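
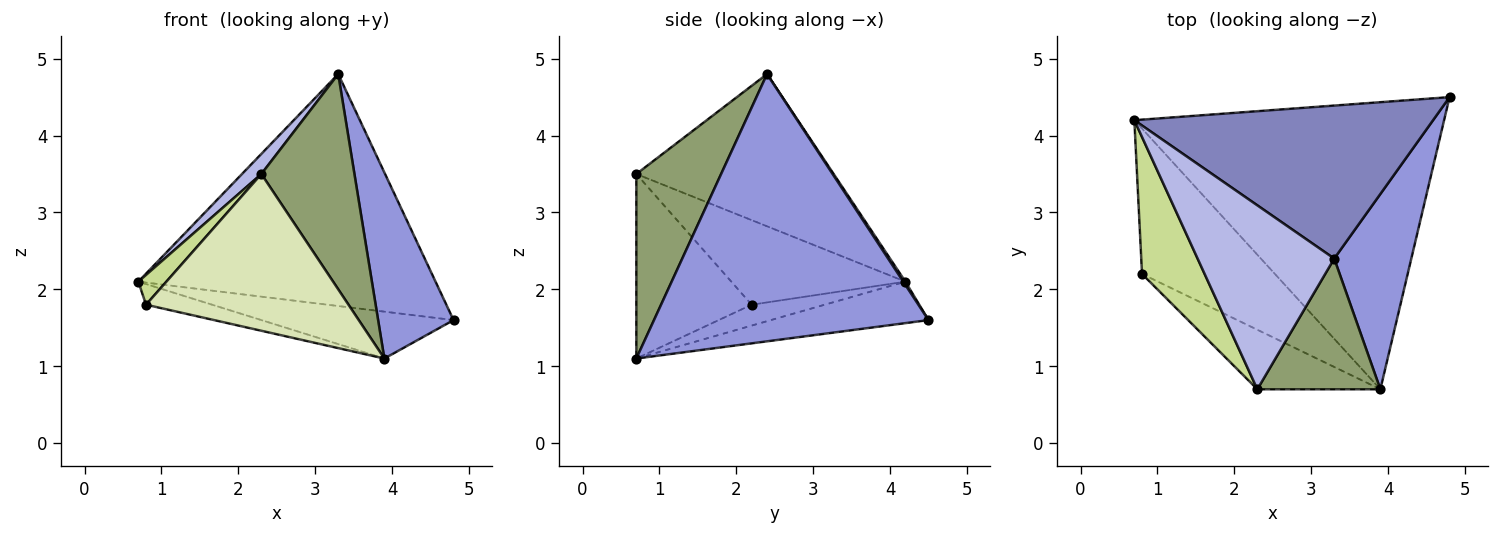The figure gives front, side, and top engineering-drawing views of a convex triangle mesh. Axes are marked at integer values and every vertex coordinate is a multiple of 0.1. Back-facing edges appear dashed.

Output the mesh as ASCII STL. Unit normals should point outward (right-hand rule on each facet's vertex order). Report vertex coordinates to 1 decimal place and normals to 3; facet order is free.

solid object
 facet normal -0.131 0.160 -0.978
  outer loop
   vertex 3.9 0.7 1.1
   vertex 0.7 4.2 2.1
   vertex 4.8 4.5 1.6
  endloop
 endfacet
 facet normal 0.006 0.835 0.551
  outer loop
   vertex 3.3 2.4 4.8
   vertex 4.8 4.5 1.6
   vertex 0.7 4.2 2.1
  endloop
 endfacet
 facet normal 0.929 -0.255 0.268
  outer loop
   vertex 3.3 2.4 4.8
   vertex 3.9 0.7 1.1
   vertex 4.8 4.5 1.6
  endloop
 endfacet
 facet normal -0.742 -0.073 0.666
  outer loop
   vertex 2.3 0.7 3.5
   vertex 3.3 2.4 4.8
   vertex 0.7 4.2 2.1
  endloop
 endfacet
 facet normal 0.614 -0.675 0.410
  outer loop
   vertex 2.3 0.7 3.5
   vertex 3.9 0.7 1.1
   vertex 3.3 2.4 4.8
  endloop
 endfacet
 facet normal -0.154 0.139 -0.978
  outer loop
   vertex 0.8 2.2 1.8
   vertex 0.7 4.2 2.1
   vertex 3.9 0.7 1.1
  endloop
 endfacet
 facet normal -0.797 -0.128 0.590
  outer loop
   vertex 0.8 2.2 1.8
   vertex 2.3 0.7 3.5
   vertex 0.7 4.2 2.1
  endloop
 endfacet
 facet normal -0.470 -0.825 -0.313
  outer loop
   vertex 0.8 2.2 1.8
   vertex 3.9 0.7 1.1
   vertex 2.3 0.7 3.5
  endloop
 endfacet
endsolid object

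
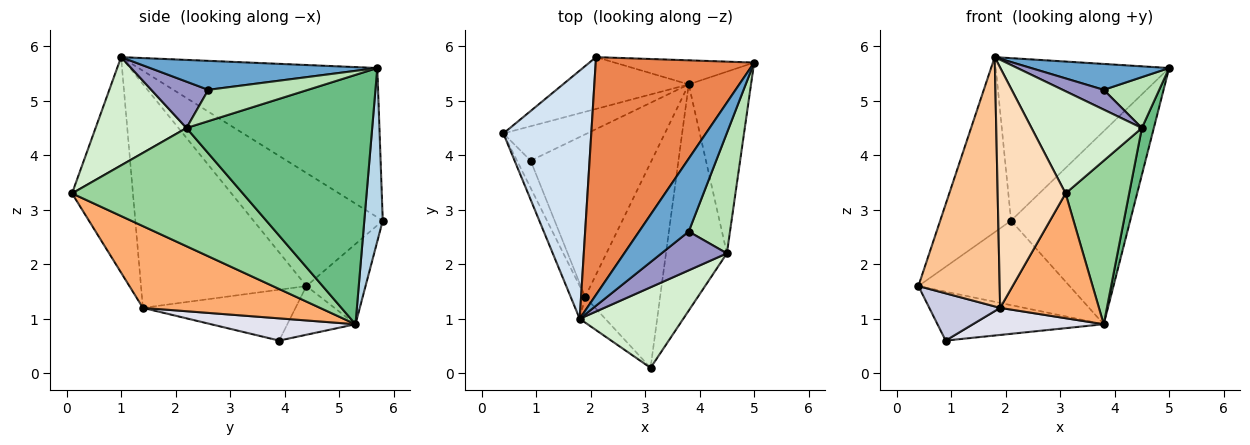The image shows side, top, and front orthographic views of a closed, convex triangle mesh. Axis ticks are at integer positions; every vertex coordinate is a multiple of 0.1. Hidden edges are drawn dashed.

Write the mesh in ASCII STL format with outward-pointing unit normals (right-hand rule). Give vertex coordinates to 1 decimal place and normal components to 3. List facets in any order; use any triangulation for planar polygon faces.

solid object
 facet normal 0.482 -0.293 0.826
  outer loop
   vertex 3.8 2.6 5.2
   vertex 5.0 5.7 5.6
   vertex 1.8 1.0 5.8
  endloop
 endfacet
 facet normal -0.316 0.809 -0.496
  outer loop
   vertex 2.1 5.8 2.8
   vertex 3.8 5.3 0.9
   vertex 0.4 4.4 1.6
  endloop
 endfacet
 facet normal 0.152 0.981 -0.122
  outer loop
   vertex 2.1 5.8 2.8
   vertex 5.0 5.7 5.6
   vertex 3.8 5.3 0.9
  endloop
 endfacet
 facet normal -0.725 0.397 0.563
  outer loop
   vertex 2.1 5.8 2.8
   vertex 0.4 4.4 1.6
   vertex 1.8 1.0 5.8
  endloop
 endfacet
 facet normal -0.614 0.446 0.652
  outer loop
   vertex 2.1 5.8 2.8
   vertex 1.8 1.0 5.8
   vertex 5.0 5.7 5.6
  endloop
 endfacet
 facet normal 0.682 -0.380 -0.625
  outer loop
   vertex 1.9 1.4 1.2
   vertex 3.8 5.3 0.9
   vertex 3.1 0.1 3.3
  endloop
 endfacet
 facet normal -0.896 -0.440 -0.058
  outer loop
   vertex 1.9 1.4 1.2
   vertex 1.8 1.0 5.8
   vertex 0.4 4.4 1.6
  endloop
 endfacet
 facet normal -0.666 -0.742 -0.079
  outer loop
   vertex 1.9 1.4 1.2
   vertex 3.1 0.1 3.3
   vertex 1.8 1.0 5.8
  endloop
 endfacet
 facet normal 0.968 -0.062 -0.242
  outer loop
   vertex 4.5 2.2 4.5
   vertex 3.8 5.3 0.9
   vertex 5.0 5.7 5.6
  endloop
 endfacet
 facet normal 0.844 -0.314 -0.435
  outer loop
   vertex 4.5 2.2 4.5
   vertex 3.1 0.1 3.3
   vertex 3.8 5.3 0.9
  endloop
 endfacet
 facet normal 0.573 -0.319 0.755
  outer loop
   vertex 4.5 2.2 4.5
   vertex 5.0 5.7 5.6
   vertex 3.8 2.6 5.2
  endloop
 endfacet
 facet normal 0.543 -0.659 0.520
  outer loop
   vertex 4.5 2.2 4.5
   vertex 1.8 1.0 5.8
   vertex 3.1 0.1 3.3
  endloop
 endfacet
 facet normal 0.534 -0.384 0.753
  outer loop
   vertex 4.5 2.2 4.5
   vertex 3.8 2.6 5.2
   vertex 1.8 1.0 5.8
  endloop
 endfacet
 facet normal -0.318 0.775 -0.546
  outer loop
   vertex 0.9 3.9 0.6
   vertex 0.4 4.4 1.6
   vertex 3.8 5.3 0.9
  endloop
 endfacet
 facet normal -0.881 -0.409 -0.236
  outer loop
   vertex 0.9 3.9 0.6
   vertex 1.9 1.4 1.2
   vertex 0.4 4.4 1.6
  endloop
 endfacet
 facet normal 0.178 -0.162 -0.971
  outer loop
   vertex 0.9 3.9 0.6
   vertex 3.8 5.3 0.9
   vertex 1.9 1.4 1.2
  endloop
 endfacet
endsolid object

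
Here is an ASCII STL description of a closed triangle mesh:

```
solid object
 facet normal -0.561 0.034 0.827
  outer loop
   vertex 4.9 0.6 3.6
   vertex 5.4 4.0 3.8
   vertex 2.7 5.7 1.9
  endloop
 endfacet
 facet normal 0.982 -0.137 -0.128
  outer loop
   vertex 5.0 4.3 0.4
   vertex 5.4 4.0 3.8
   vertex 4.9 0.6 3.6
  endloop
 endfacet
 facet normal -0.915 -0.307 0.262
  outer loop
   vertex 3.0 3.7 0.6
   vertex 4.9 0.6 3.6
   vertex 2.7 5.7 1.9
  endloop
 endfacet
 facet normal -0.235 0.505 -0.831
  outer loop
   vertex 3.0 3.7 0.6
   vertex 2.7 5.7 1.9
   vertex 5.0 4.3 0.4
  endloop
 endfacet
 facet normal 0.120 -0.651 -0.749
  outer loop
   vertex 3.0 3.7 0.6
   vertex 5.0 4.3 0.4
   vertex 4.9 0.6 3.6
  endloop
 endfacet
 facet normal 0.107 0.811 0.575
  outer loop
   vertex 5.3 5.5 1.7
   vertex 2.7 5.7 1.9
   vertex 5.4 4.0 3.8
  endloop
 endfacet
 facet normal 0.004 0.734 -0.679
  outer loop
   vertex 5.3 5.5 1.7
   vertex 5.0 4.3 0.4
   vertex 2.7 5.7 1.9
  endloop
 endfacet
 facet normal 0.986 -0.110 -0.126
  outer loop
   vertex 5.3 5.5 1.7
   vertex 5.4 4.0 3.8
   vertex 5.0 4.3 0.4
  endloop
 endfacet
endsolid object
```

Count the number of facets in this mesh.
8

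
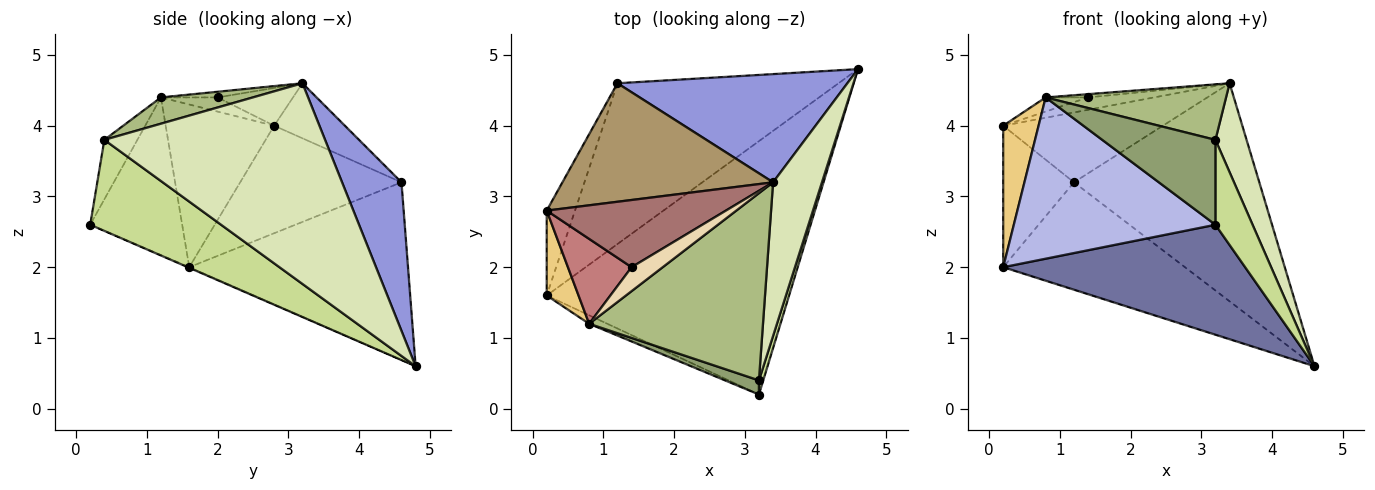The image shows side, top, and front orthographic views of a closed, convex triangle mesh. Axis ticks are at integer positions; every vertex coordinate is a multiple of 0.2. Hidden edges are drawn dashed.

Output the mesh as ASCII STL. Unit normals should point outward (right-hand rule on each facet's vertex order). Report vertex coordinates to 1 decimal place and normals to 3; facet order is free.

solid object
 facet normal -0.002 -0.398 -0.917
  outer loop
   vertex 3.2 0.2 2.6
   vertex 0.2 1.6 2.0
   vertex 4.6 4.8 0.6
  endloop
 endfacet
 facet normal -0.556 0.462 -0.691
  outer loop
   vertex 1.2 4.6 3.2
   vertex 4.6 4.8 0.6
   vertex 0.2 1.6 2.0
  endloop
 endfacet
 facet normal 0.276 0.861 0.427
  outer loop
   vertex 1.2 4.6 3.2
   vertex 3.4 3.2 4.6
   vertex 4.6 4.8 0.6
  endloop
 endfacet
 facet normal -0.415 -0.909 -0.048
  outer loop
   vertex 0.8 1.2 4.4
   vertex 0.2 1.6 2.0
   vertex 3.2 0.2 2.6
  endloop
 endfacet
 facet normal -0.276 -0.948 0.158
  outer loop
   vertex 3.2 0.4 3.8
   vertex 0.8 1.2 4.4
   vertex 3.2 0.2 2.6
  endloop
 endfacet
 facet normal 0.143 -0.281 0.949
  outer loop
   vertex 3.2 0.4 3.8
   vertex 3.4 3.2 4.6
   vertex 0.8 1.2 4.4
  endloop
 endfacet
 facet normal 0.961 -0.273 0.045
  outer loop
   vertex 3.2 0.4 3.8
   vertex 3.2 0.2 2.6
   vertex 4.6 4.8 0.6
  endloop
 endfacet
 facet normal 0.963 -0.136 0.234
  outer loop
   vertex 3.2 0.4 3.8
   vertex 4.6 4.8 0.6
   vertex 3.4 3.2 4.6
  endloop
 endfacet
 facet normal -0.220 0.495 0.840
  outer loop
   vertex 0.2 2.8 4.0
   vertex 3.4 3.2 4.6
   vertex 1.2 4.6 3.2
  endloop
 endfacet
 facet normal -0.890 0.390 -0.234
  outer loop
   vertex 0.2 2.8 4.0
   vertex 1.2 4.6 3.2
   vertex 0.2 1.6 2.0
  endloop
 endfacet
 facet normal -0.935 -0.305 0.183
  outer loop
   vertex 0.2 2.8 4.0
   vertex 0.2 1.6 2.0
   vertex 0.8 1.2 4.4
  endloop
 endfacet
 facet normal -0.177 0.133 0.975
  outer loop
   vertex 1.4 2.0 4.4
   vertex 0.8 1.2 4.4
   vertex 3.4 3.2 4.6
  endloop
 endfacet
 facet normal -0.203 0.177 0.963
  outer loop
   vertex 1.4 2.0 4.4
   vertex 3.4 3.2 4.6
   vertex 0.2 2.8 4.0
  endloop
 endfacet
 facet normal -0.214 0.161 0.964
  outer loop
   vertex 1.4 2.0 4.4
   vertex 0.2 2.8 4.0
   vertex 0.8 1.2 4.4
  endloop
 endfacet
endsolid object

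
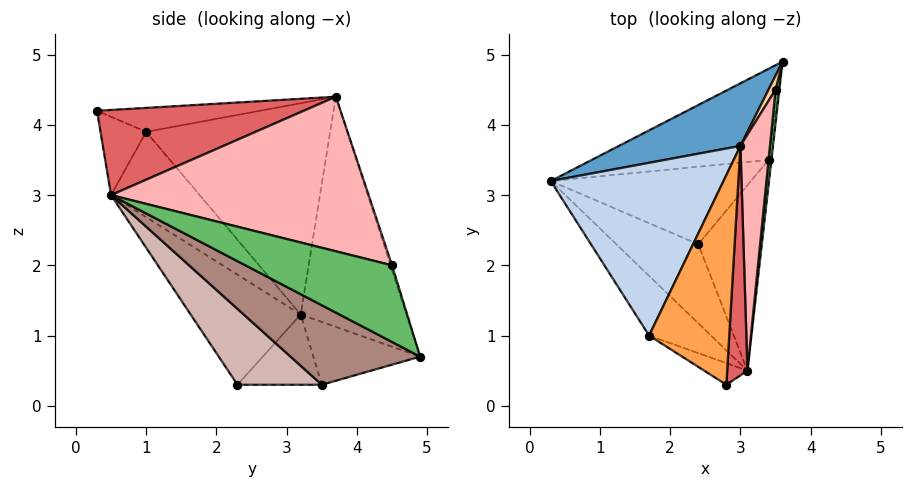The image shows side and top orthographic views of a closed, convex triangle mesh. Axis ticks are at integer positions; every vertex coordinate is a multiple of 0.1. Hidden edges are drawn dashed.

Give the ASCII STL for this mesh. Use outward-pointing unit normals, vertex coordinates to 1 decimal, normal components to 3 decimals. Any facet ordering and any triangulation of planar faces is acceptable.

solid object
 facet normal -0.415 0.883 0.219
  outer loop
   vertex 3.0 3.7 4.4
   vertex 3.6 4.9 0.7
   vertex 0.3 3.2 1.3
  endloop
 endfacet
 facet normal -0.750 0.248 0.613
  outer loop
   vertex 1.7 1.0 3.9
   vertex 3.0 3.7 4.4
   vertex 0.3 3.2 1.3
  endloop
 endfacet
 facet normal -0.286 -0.039 0.957
  outer loop
   vertex 1.7 1.0 3.9
   vertex 2.8 0.3 4.2
   vertex 3.0 3.7 4.4
  endloop
 endfacet
 facet normal -0.184 0.943 0.276
  outer loop
   vertex 3.5 4.5 2.0
   vertex 3.6 4.9 0.7
   vertex 3.0 3.7 4.4
  endloop
 endfacet
 facet normal 0.995 -0.087 0.050
  outer loop
   vertex 3.1 0.5 3.0
   vertex 3.6 4.9 0.7
   vertex 3.5 4.5 2.0
  endloop
 endfacet
 facet normal -0.468 -0.845 -0.258
  outer loop
   vertex 3.1 0.5 3.0
   vertex 2.8 0.3 4.2
   vertex 1.7 1.0 3.9
  endloop
 endfacet
 facet normal 0.970 -0.071 0.231
  outer loop
   vertex 3.1 0.5 3.0
   vertex 3.0 3.7 4.4
   vertex 2.8 0.3 4.2
  endloop
 endfacet
 facet normal 0.981 -0.051 0.187
  outer loop
   vertex 3.1 0.5 3.0
   vertex 3.5 4.5 2.0
   vertex 3.0 3.7 4.4
  endloop
 endfacet
 facet normal -0.511 -0.770 -0.381
  outer loop
   vertex 3.1 0.5 3.0
   vertex 0.3 3.2 1.3
   vertex 2.4 2.3 0.3
  endloop
 endfacet
 facet normal -0.516 -0.771 -0.374
  outer loop
   vertex 3.1 0.5 3.0
   vertex 1.7 1.0 3.9
   vertex 0.3 3.2 1.3
  endloop
 endfacet
 facet normal 0.991 -0.131 -0.036
  outer loop
   vertex 3.4 3.5 0.3
   vertex 3.6 4.9 0.7
   vertex 3.1 0.5 3.0
  endloop
 endfacet
 facet normal 0.651 -0.543 -0.531
  outer loop
   vertex 3.4 3.5 0.3
   vertex 3.1 0.5 3.0
   vertex 2.4 2.3 0.3
  endloop
 endfacet
 facet normal -0.319 0.302 -0.898
  outer loop
   vertex 3.4 3.5 0.3
   vertex 0.3 3.2 1.3
   vertex 3.6 4.9 0.7
  endloop
 endfacet
 facet normal -0.319 0.266 -0.910
  outer loop
   vertex 3.4 3.5 0.3
   vertex 2.4 2.3 0.3
   vertex 0.3 3.2 1.3
  endloop
 endfacet
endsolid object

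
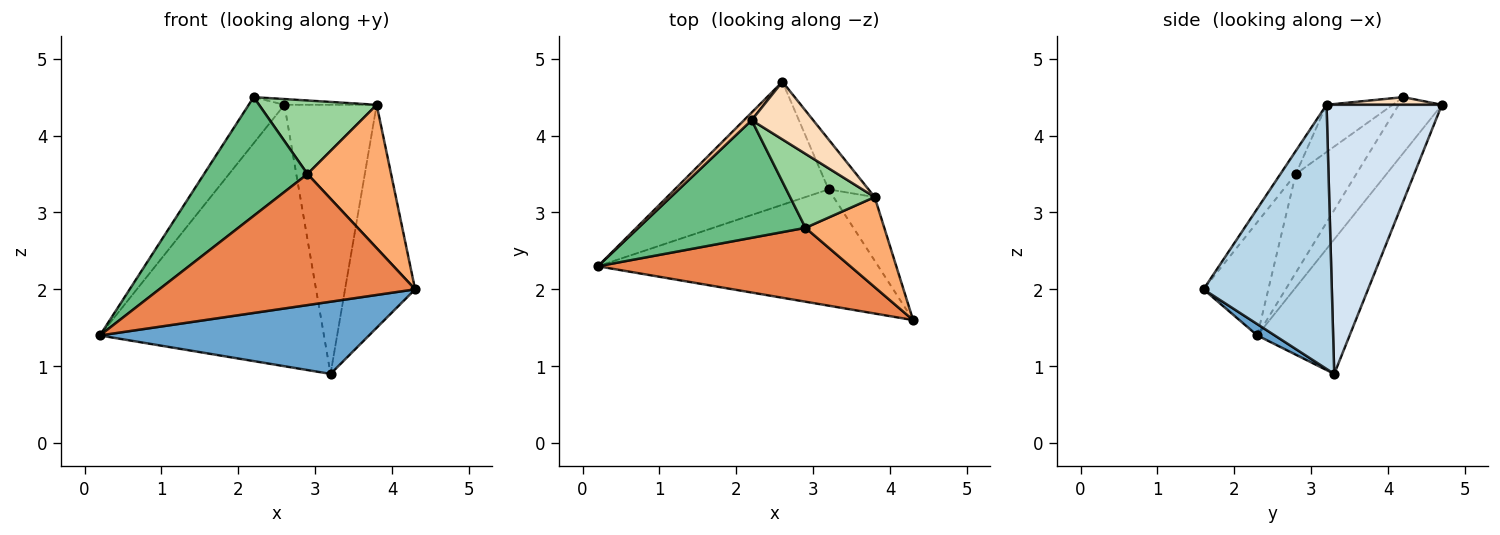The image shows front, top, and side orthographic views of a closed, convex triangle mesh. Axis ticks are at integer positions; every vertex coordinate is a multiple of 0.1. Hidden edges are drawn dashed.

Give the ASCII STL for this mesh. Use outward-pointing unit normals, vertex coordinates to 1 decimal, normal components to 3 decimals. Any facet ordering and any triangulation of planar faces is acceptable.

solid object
 facet normal 0.034 -0.527 -0.849
  outer loop
   vertex 3.2 3.3 0.9
   vertex 4.3 1.6 2.0
   vertex 0.2 2.3 1.4
  endloop
 endfacet
 facet normal -0.349 0.848 -0.399
  outer loop
   vertex 3.2 3.3 0.9
   vertex 0.2 2.3 1.4
   vertex 2.6 4.7 4.4
  endloop
 endfacet
 facet normal 0.870 0.475 -0.135
  outer loop
   vertex 3.8 3.2 4.4
   vertex 4.3 1.6 2.0
   vertex 3.2 3.3 0.9
  endloop
 endfacet
 facet normal 0.776 0.621 -0.115
  outer loop
   vertex 3.8 3.2 4.4
   vertex 3.2 3.3 0.9
   vertex 2.6 4.7 4.4
  endloop
 endfacet
 facet normal -0.215 -0.851 0.480
  outer loop
   vertex 2.9 2.8 3.5
   vertex 0.2 2.3 1.4
   vertex 4.3 1.6 2.0
  endloop
 endfacet
 facet normal -0.154 -0.837 0.526
  outer loop
   vertex 2.9 2.8 3.5
   vertex 4.3 1.6 2.0
   vertex 3.8 3.2 4.4
  endloop
 endfacet
 facet normal -0.766 0.634 0.106
  outer loop
   vertex 2.2 4.2 4.5
   vertex 2.6 4.7 4.4
   vertex 0.2 2.3 1.4
  endloop
 endfacet
 facet normal 0.123 0.099 0.987
  outer loop
   vertex 2.2 4.2 4.5
   vertex 3.8 3.2 4.4
   vertex 2.6 4.7 4.4
  endloop
 endfacet
 facet normal -0.384 -0.656 0.650
  outer loop
   vertex 2.2 4.2 4.5
   vertex 0.2 2.3 1.4
   vertex 2.9 2.8 3.5
  endloop
 endfacet
 facet normal -0.368 -0.655 0.660
  outer loop
   vertex 2.2 4.2 4.5
   vertex 2.9 2.8 3.5
   vertex 3.8 3.2 4.4
  endloop
 endfacet
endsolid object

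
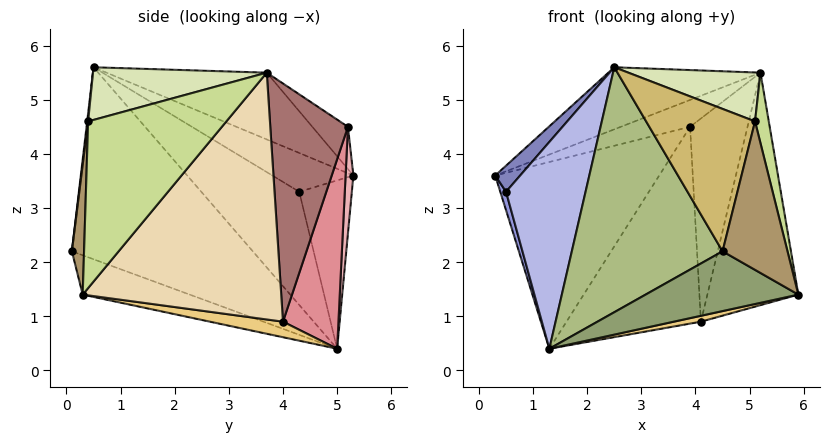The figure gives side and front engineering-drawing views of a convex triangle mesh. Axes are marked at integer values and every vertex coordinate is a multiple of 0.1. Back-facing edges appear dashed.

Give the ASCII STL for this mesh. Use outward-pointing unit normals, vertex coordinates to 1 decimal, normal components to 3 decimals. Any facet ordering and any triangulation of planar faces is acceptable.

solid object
 facet normal -0.274 0.260 0.926
  outer loop
   vertex 5.2 3.7 5.5
   vertex 0.3 5.3 3.6
   vertex 2.5 0.5 5.6
  endloop
 endfacet
 facet normal -0.904 -0.278 0.326
  outer loop
   vertex 0.5 4.3 3.3
   vertex 2.5 0.5 5.6
   vertex 0.3 5.3 3.6
  endloop
 endfacet
 facet normal -0.952 -0.104 -0.288
  outer loop
   vertex 0.5 4.3 3.3
   vertex 0.3 5.3 3.6
   vertex 1.3 5.0 0.4
  endloop
 endfacet
 facet normal -0.729 -0.592 -0.344
  outer loop
   vertex 0.5 4.3 3.3
   vertex 1.3 5.0 0.4
   vertex 2.5 0.5 5.6
  endloop
 endfacet
 facet normal -0.366 -0.522 -0.771
  outer loop
   vertex 4.5 0.1 2.2
   vertex 1.3 5.0 0.4
   vertex 5.9 0.3 1.4
  endloop
 endfacet
 facet normal -0.719 -0.599 -0.352
  outer loop
   vertex 4.5 0.1 2.2
   vertex 2.5 0.5 5.6
   vertex 1.3 5.0 0.4
  endloop
 endfacet
 facet normal 0.965 -0.096 0.244
  outer loop
   vertex 5.1 0.4 4.6
   vertex 5.9 0.3 1.4
   vertex 5.2 3.7 5.5
  endloop
 endfacet
 facet normal 0.338 -0.257 0.905
  outer loop
   vertex 5.1 0.4 4.6
   vertex 5.2 3.7 5.5
   vertex 2.5 0.5 5.6
  endloop
 endfacet
 facet normal 0.184 -0.980 0.077
  outer loop
   vertex 5.1 0.4 4.6
   vertex 4.5 0.1 2.2
   vertex 5.9 0.3 1.4
  endloop
 endfacet
 facet normal 0.009 -0.993 0.122
  outer loop
   vertex 5.1 0.4 4.6
   vertex 2.5 0.5 5.6
   vertex 4.5 0.1 2.2
  endloop
 endfacet
 facet normal 0.156 -0.058 -0.986
  outer loop
   vertex 4.1 4.0 0.9
   vertex 5.9 0.3 1.4
   vertex 1.3 5.0 0.4
  endloop
 endfacet
 facet normal 0.893 0.409 -0.187
  outer loop
   vertex 4.1 4.0 0.9
   vertex 5.2 3.7 5.5
   vertex 5.9 0.3 1.4
  endloop
 endfacet
 facet normal 0.795 0.588 -0.152
  outer loop
   vertex 3.9 5.2 4.5
   vertex 5.2 3.7 5.5
   vertex 4.1 4.0 0.9
  endloop
 endfacet
 facet normal -0.211 0.409 0.888
  outer loop
   vertex 3.9 5.2 4.5
   vertex 0.3 5.3 3.6
   vertex 5.2 3.7 5.5
  endloop
 endfacet
 facet normal 0.367 0.889 -0.276
  outer loop
   vertex 3.9 5.2 4.5
   vertex 4.1 4.0 0.9
   vertex 1.3 5.0 0.4
  endloop
 endfacet
 facet normal 0.047 0.996 -0.079
  outer loop
   vertex 3.9 5.2 4.5
   vertex 1.3 5.0 0.4
   vertex 0.3 5.3 3.6
  endloop
 endfacet
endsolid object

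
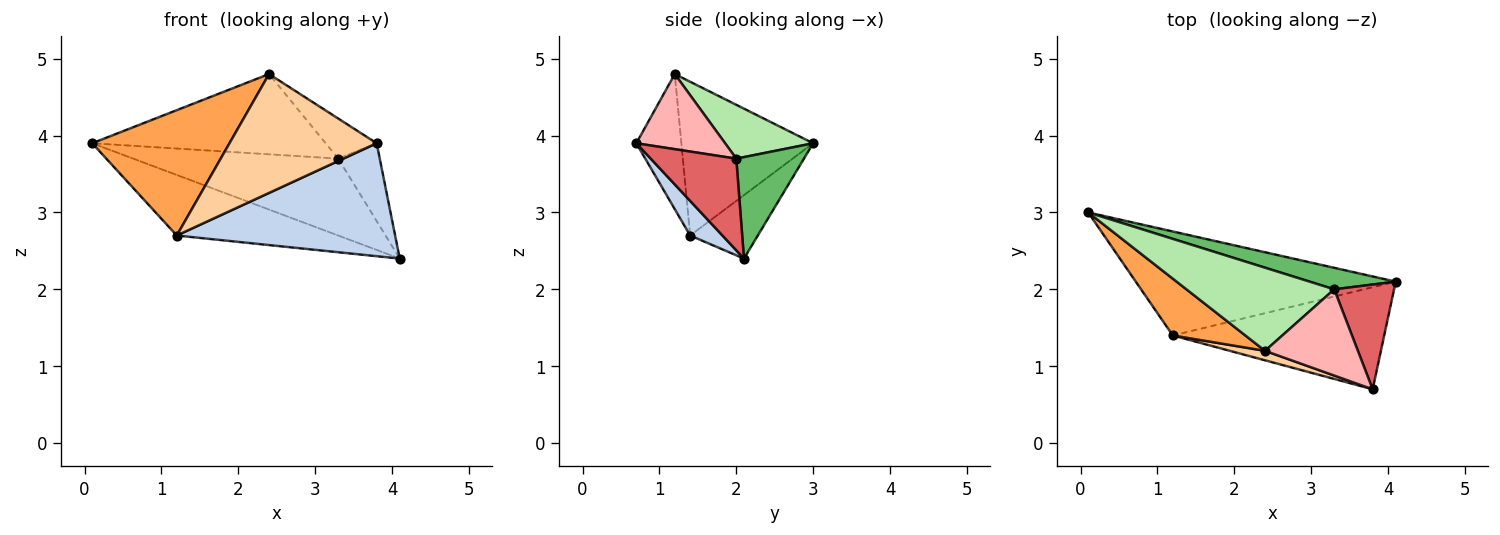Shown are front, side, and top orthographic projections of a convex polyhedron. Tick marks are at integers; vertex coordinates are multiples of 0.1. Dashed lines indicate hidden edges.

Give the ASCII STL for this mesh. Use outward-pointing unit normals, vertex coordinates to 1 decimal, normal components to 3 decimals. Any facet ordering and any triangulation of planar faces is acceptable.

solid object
 facet normal -0.206 0.492 -0.846
  outer loop
   vertex 1.2 1.4 2.7
   vertex 0.1 3.0 3.9
   vertex 4.1 2.1 2.4
  endloop
 endfacet
 facet normal 0.109 -0.737 -0.667
  outer loop
   vertex 1.2 1.4 2.7
   vertex 4.1 2.1 2.4
   vertex 3.8 0.7 3.9
  endloop
 endfacet
 facet normal -0.658 -0.686 0.311
  outer loop
   vertex 1.2 1.4 2.7
   vertex 2.4 1.2 4.8
   vertex 0.1 3.0 3.9
  endloop
 endfacet
 facet normal -0.292 -0.953 0.076
  outer loop
   vertex 1.2 1.4 2.7
   vertex 3.8 0.7 3.9
   vertex 2.4 1.2 4.8
  endloop
 endfacet
 facet normal 0.303 0.918 0.257
  outer loop
   vertex 3.3 2.0 3.7
   vertex 4.1 2.1 2.4
   vertex 0.1 3.0 3.9
  endloop
 endfacet
 facet normal 0.253 0.672 0.696
  outer loop
   vertex 3.3 2.0 3.7
   vertex 0.1 3.0 3.9
   vertex 2.4 1.2 4.8
  endloop
 endfacet
 facet normal 0.776 0.376 0.506
  outer loop
   vertex 3.3 2.0 3.7
   vertex 3.8 0.7 3.9
   vertex 4.1 2.1 2.4
  endloop
 endfacet
 facet normal 0.591 0.340 0.731
  outer loop
   vertex 3.3 2.0 3.7
   vertex 2.4 1.2 4.8
   vertex 3.8 0.7 3.9
  endloop
 endfacet
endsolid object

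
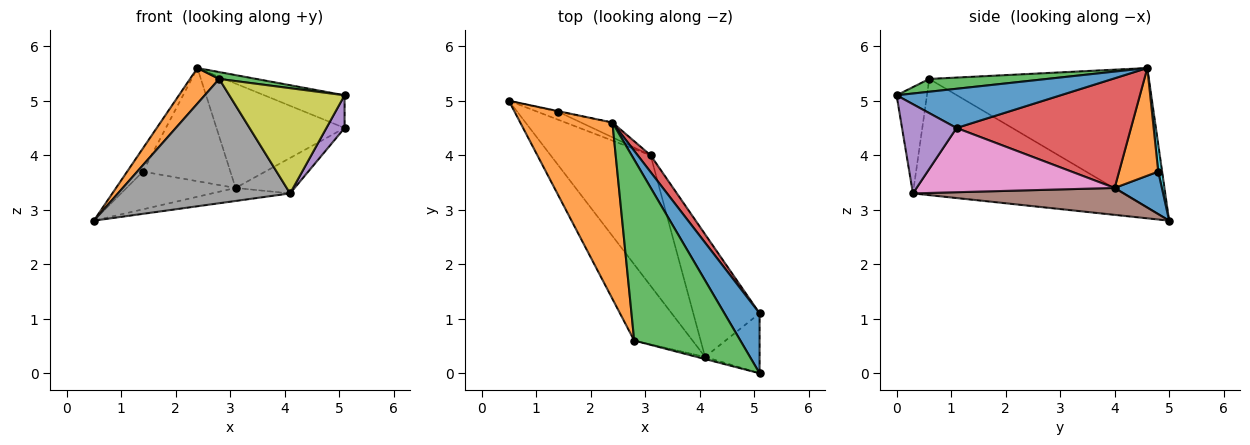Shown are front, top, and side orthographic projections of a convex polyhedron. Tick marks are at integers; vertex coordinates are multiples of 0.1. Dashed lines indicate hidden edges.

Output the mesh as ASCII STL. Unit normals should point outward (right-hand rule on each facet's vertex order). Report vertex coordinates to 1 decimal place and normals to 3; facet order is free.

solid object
 facet normal 0.699 0.342 0.628
  outer loop
   vertex 5.1 0.0 5.1
   vertex 5.1 1.1 4.5
   vertex 2.4 4.6 5.6
  endloop
 endfacet
 facet normal -0.830 -0.110 0.547
  outer loop
   vertex 2.8 0.6 5.4
   vertex 2.4 4.6 5.6
   vertex 0.5 5.0 2.8
  endloop
 endfacet
 facet normal 0.120 -0.038 0.992
  outer loop
   vertex 2.8 0.6 5.4
   vertex 5.1 0.0 5.1
   vertex 2.4 4.6 5.6
  endloop
 endfacet
 facet normal 0.802 0.589 0.095
  outer loop
   vertex 3.1 4.0 3.4
   vertex 2.4 4.6 5.6
   vertex 5.1 1.1 4.5
  endloop
 endfacet
 facet normal 0.821 -0.274 -0.502
  outer loop
   vertex 4.1 0.3 3.3
   vertex 5.1 1.1 4.5
   vertex 5.1 0.0 5.1
  endloop
 endfacet
 facet normal 0.259 0.096 -0.961
  outer loop
   vertex 4.1 0.3 3.3
   vertex 0.5 5.0 2.8
   vertex 3.1 4.0 3.4
  endloop
 endfacet
 facet normal 0.681 0.203 -0.703
  outer loop
   vertex 4.1 0.3 3.3
   vertex 3.1 4.0 3.4
   vertex 5.1 1.1 4.5
  endloop
 endfacet
 facet normal -0.721 -0.591 -0.362
  outer loop
   vertex 4.1 0.3 3.3
   vertex 2.8 0.6 5.4
   vertex 0.5 5.0 2.8
  endloop
 endfacet
 facet normal -0.255 -0.967 -0.020
  outer loop
   vertex 4.1 0.3 3.3
   vertex 5.1 0.0 5.1
   vertex 2.8 0.6 5.4
  endloop
 endfacet
 facet normal 0.240 0.971 -0.024
  outer loop
   vertex 1.4 4.8 3.7
   vertex 0.5 5.0 2.8
   vertex 2.4 4.6 5.6
  endloop
 endfacet
 facet normal 0.390 0.901 -0.190
  outer loop
   vertex 1.4 4.8 3.7
   vertex 3.1 4.0 3.4
   vertex 0.5 5.0 2.8
  endloop
 endfacet
 facet normal 0.406 0.906 -0.118
  outer loop
   vertex 1.4 4.8 3.7
   vertex 2.4 4.6 5.6
   vertex 3.1 4.0 3.4
  endloop
 endfacet
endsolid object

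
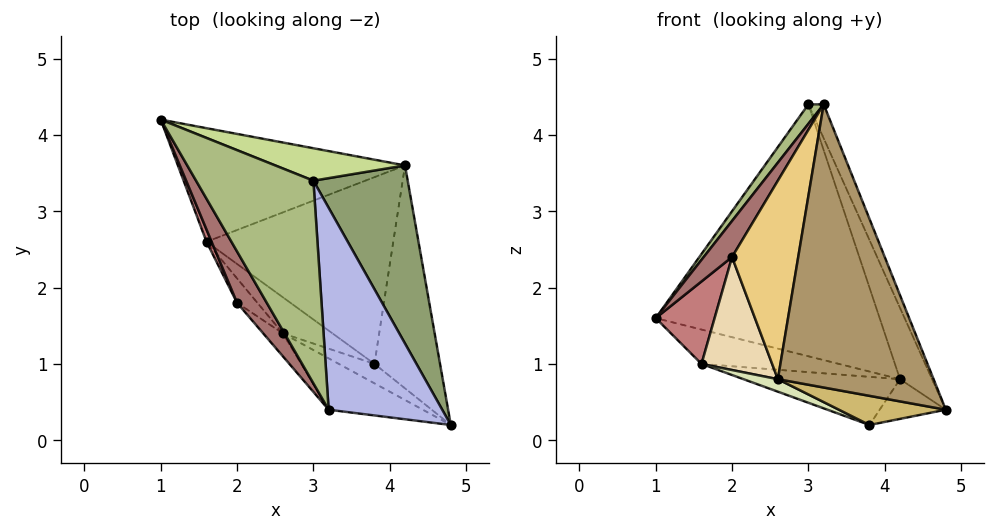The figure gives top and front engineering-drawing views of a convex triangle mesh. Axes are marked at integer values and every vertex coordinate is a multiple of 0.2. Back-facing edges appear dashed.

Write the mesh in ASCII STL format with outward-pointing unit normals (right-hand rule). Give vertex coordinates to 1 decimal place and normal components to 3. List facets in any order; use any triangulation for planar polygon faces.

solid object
 facet normal 0.319 0.166 -0.933
  outer loop
   vertex 4.2 3.6 0.8
   vertex 4.8 0.2 0.4
   vertex 3.8 1.0 0.2
  endloop
 endfacet
 facet normal -0.182 0.285 -0.941
  outer loop
   vertex 1.6 2.6 1.0
   vertex 1.0 4.2 1.6
   vertex 4.2 3.6 0.8
  endloop
 endfacet
 facet normal -0.168 0.246 -0.955
  outer loop
   vertex 1.6 2.6 1.0
   vertex 4.2 3.6 0.8
   vertex 3.8 1.0 0.2
  endloop
 endfacet
 facet normal 0.928 0.062 0.368
  outer loop
   vertex 3.0 3.4 4.4
   vertex 3.2 0.4 4.4
   vertex 4.8 0.2 0.4
  endloop
 endfacet
 facet normal 0.939 0.128 0.320
  outer loop
   vertex 3.0 3.4 4.4
   vertex 4.8 0.2 0.4
   vertex 4.2 3.6 0.8
  endloop
 endfacet
 facet normal -0.820 -0.055 0.570
  outer loop
   vertex 3.0 3.4 4.4
   vertex 1.0 4.2 1.6
   vertex 3.2 0.4 4.4
  endloop
 endfacet
 facet normal 0.213 0.969 0.125
  outer loop
   vertex 3.0 3.4 4.4
   vertex 4.2 3.6 0.8
   vertex 1.0 4.2 1.6
  endloop
 endfacet
 facet normal -0.503 -0.283 -0.817
  outer loop
   vertex 2.6 1.4 0.8
   vertex 1.6 2.6 1.0
   vertex 3.8 1.0 0.2
  endloop
 endfacet
 facet normal -0.495 -0.855 -0.155
  outer loop
   vertex 2.6 1.4 0.8
   vertex 4.8 0.2 0.4
   vertex 3.2 0.4 4.4
  endloop
 endfacet
 facet normal -0.485 -0.728 -0.485
  outer loop
   vertex 2.6 1.4 0.8
   vertex 3.8 1.0 0.2
   vertex 4.8 0.2 0.4
  endloop
 endfacet
 facet normal -0.695 -0.714 -0.082
  outer loop
   vertex 2.0 1.8 2.4
   vertex 2.6 1.4 0.8
   vertex 3.2 0.4 4.4
  endloop
 endfacet
 facet normal -0.772 -0.621 -0.134
  outer loop
   vertex 2.0 1.8 2.4
   vertex 1.6 2.6 1.0
   vertex 2.6 1.4 0.8
  endloop
 endfacet
 facet normal -0.897 -0.254 0.361
  outer loop
   vertex 2.0 1.8 2.4
   vertex 3.2 0.4 4.4
   vertex 1.0 4.2 1.6
  endloop
 endfacet
 facet normal -0.928 -0.368 0.055
  outer loop
   vertex 2.0 1.8 2.4
   vertex 1.0 4.2 1.6
   vertex 1.6 2.6 1.0
  endloop
 endfacet
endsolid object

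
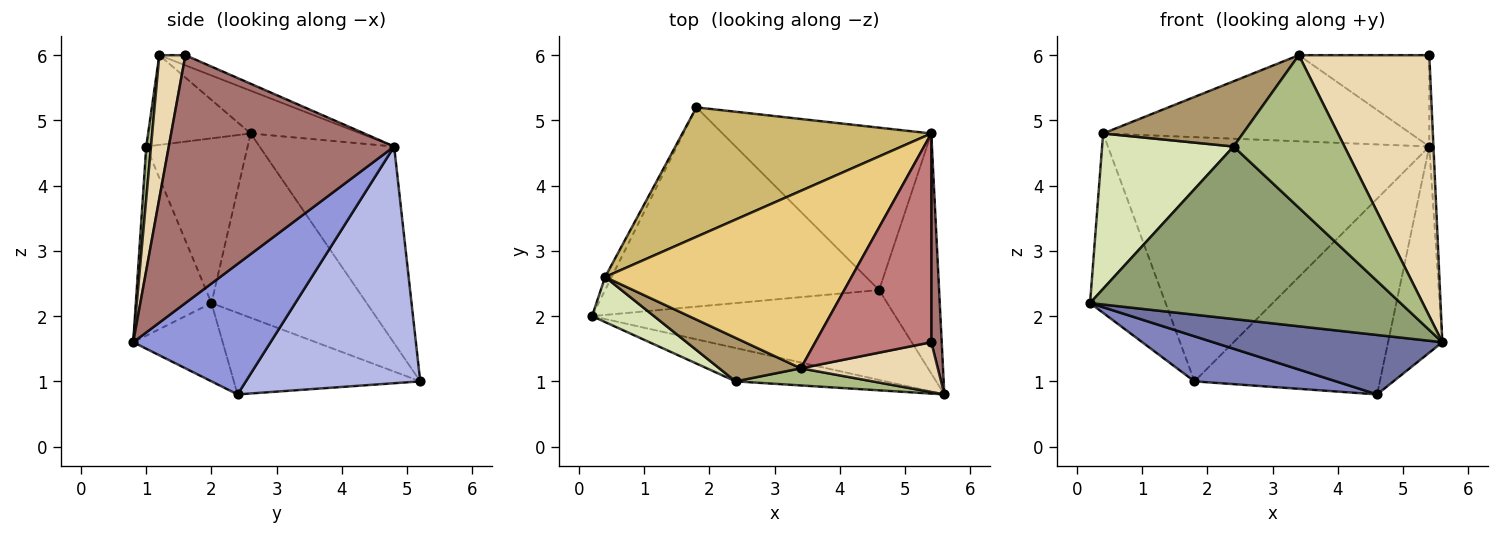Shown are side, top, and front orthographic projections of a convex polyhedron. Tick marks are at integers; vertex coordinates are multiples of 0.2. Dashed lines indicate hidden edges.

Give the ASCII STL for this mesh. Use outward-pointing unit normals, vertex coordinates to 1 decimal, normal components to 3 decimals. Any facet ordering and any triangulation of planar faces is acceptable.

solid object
 facet normal -0.210 -0.539 -0.815
  outer loop
   vertex 4.6 2.4 0.8
   vertex 5.6 0.8 1.6
   vertex 0.2 2.0 2.2
  endloop
 endfacet
 facet normal -0.279 -0.212 -0.937
  outer loop
   vertex 4.6 2.4 0.8
   vertex 0.2 2.0 2.2
   vertex 1.8 5.2 1.0
  endloop
 endfacet
 facet normal 0.855 0.338 -0.393
  outer loop
   vertex 4.6 2.4 0.8
   vertex 5.4 4.8 4.6
   vertex 5.6 0.8 1.6
  endloop
 endfacet
 facet normal 0.586 0.623 -0.517
  outer loop
   vertex 4.6 2.4 0.8
   vertex 1.8 5.2 1.0
   vertex 5.4 4.8 4.6
  endloop
 endfacet
 facet normal -0.233 -0.955 -0.185
  outer loop
   vertex 2.4 1.0 4.6
   vertex 0.2 2.0 2.2
   vertex 5.6 0.8 1.6
  endloop
 endfacet
 facet normal 0.042 -0.993 0.111
  outer loop
   vertex 2.4 1.0 4.6
   vertex 5.6 0.8 1.6
   vertex 3.4 1.2 6.0
  endloop
 endfacet
 facet normal -0.899 0.437 -0.032
  outer loop
   vertex 0.4 2.6 4.8
   vertex 1.8 5.2 1.0
   vertex 0.2 2.0 2.2
  endloop
 endfacet
 facet normal -0.595 -0.772 0.224
  outer loop
   vertex 0.4 2.6 4.8
   vertex 0.2 2.0 2.2
   vertex 2.4 1.0 4.6
  endloop
 endfacet
 facet normal -0.521 -0.710 0.474
  outer loop
   vertex 0.4 2.6 4.8
   vertex 2.4 1.0 4.6
   vertex 3.4 1.2 6.0
  endloop
 endfacet
 facet normal -0.347 0.829 0.439
  outer loop
   vertex 0.4 2.6 4.8
   vertex 5.4 4.8 4.6
   vertex 1.8 5.2 1.0
  endloop
 endfacet
 facet normal -0.154 0.431 0.889
  outer loop
   vertex 0.4 2.6 4.8
   vertex 3.4 1.2 6.0
   vertex 5.4 4.8 4.6
  endloop
 endfacet
 facet normal 0.193 -0.964 0.184
  outer loop
   vertex 5.4 1.6 6.0
   vertex 3.4 1.2 6.0
   vertex 5.6 0.8 1.6
  endloop
 endfacet
 facet normal 0.999 0.018 0.042
  outer loop
   vertex 5.4 1.6 6.0
   vertex 5.6 0.8 1.6
   vertex 5.4 4.8 4.6
  endloop
 endfacet
 facet normal -0.080 0.400 0.913
  outer loop
   vertex 5.4 1.6 6.0
   vertex 5.4 4.8 4.6
   vertex 3.4 1.2 6.0
  endloop
 endfacet
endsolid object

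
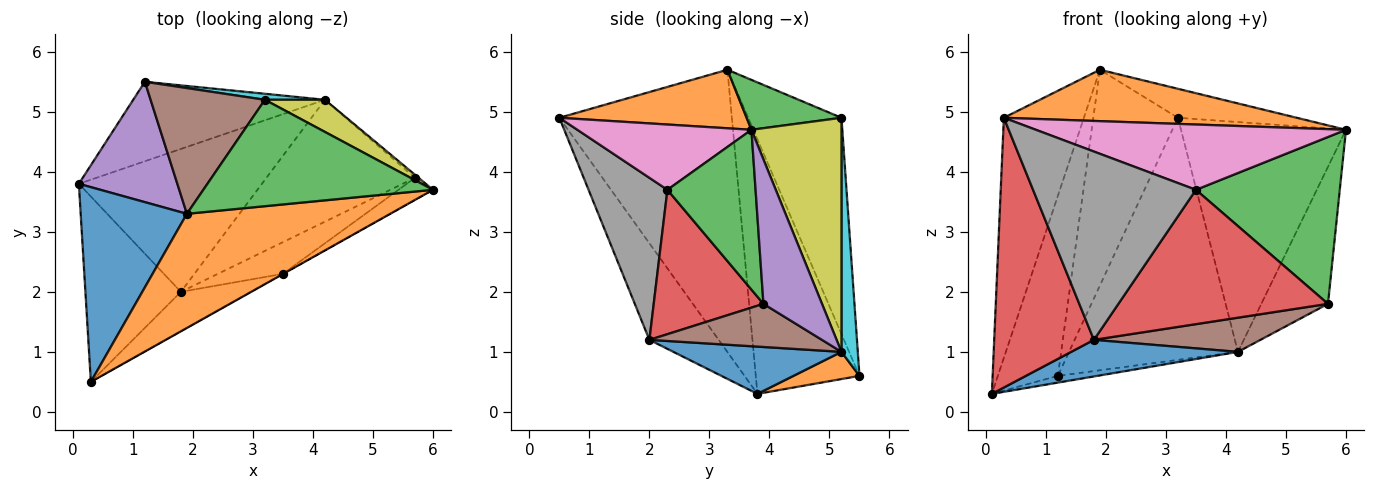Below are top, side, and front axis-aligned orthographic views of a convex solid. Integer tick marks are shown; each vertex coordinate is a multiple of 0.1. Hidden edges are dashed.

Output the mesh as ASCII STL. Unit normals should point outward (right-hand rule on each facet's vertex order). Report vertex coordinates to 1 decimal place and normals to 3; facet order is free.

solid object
 facet normal -0.858 0.398 0.323
  outer loop
   vertex 1.9 3.3 5.7
   vertex 0.1 3.8 0.3
   vertex 0.3 0.5 4.9
  endloop
 endfacet
 facet normal 0.254 -0.397 0.882
  outer loop
   vertex 1.9 3.3 5.7
   vertex 0.3 0.5 4.9
   vertex 6.0 3.7 4.7
  endloop
 endfacet
 facet normal 0.205 0.257 0.944
  outer loop
   vertex 3.2 5.2 4.9
   vertex 1.9 3.3 5.7
   vertex 6.0 3.7 4.7
  endloop
 endfacet
 facet normal -0.497 -0.715 -0.491
  outer loop
   vertex 1.8 2.0 1.2
   vertex 0.3 0.5 4.9
   vertex 0.1 3.8 0.3
  endloop
 endfacet
 facet normal -0.821 0.475 0.318
  outer loop
   vertex 1.2 5.5 0.6
   vertex 0.1 3.8 0.3
   vertex 1.9 3.3 5.7
  endloop
 endfacet
 facet normal -0.690 0.625 0.365
  outer loop
   vertex 1.2 5.5 0.6
   vertex 1.9 3.3 5.7
   vertex 3.2 5.2 4.9
  endloop
 endfacet
 facet normal 0.489 -0.872 -0.003
  outer loop
   vertex 3.5 2.3 3.7
   vertex 6.0 3.7 4.7
   vertex 0.3 0.5 4.9
  endloop
 endfacet
 facet normal 0.428 -0.885 -0.185
  outer loop
   vertex 3.5 2.3 3.7
   vertex 0.3 0.5 4.9
   vertex 1.8 2.0 1.2
  endloop
 endfacet
 facet normal 0.475 0.871 0.122
  outer loop
   vertex 4.2 5.2 1.0
   vertex 3.2 5.2 4.9
   vertex 6.0 3.7 4.7
  endloop
 endfacet
 facet normal 0.096 0.995 0.025
  outer loop
   vertex 4.2 5.2 1.0
   vertex 1.2 5.5 0.6
   vertex 3.2 5.2 4.9
  endloop
 endfacet
 facet normal 0.243 -0.241 -0.940
  outer loop
   vertex 4.2 5.2 1.0
   vertex 1.8 2.0 1.2
   vertex 0.1 3.8 0.3
  endloop
 endfacet
 facet normal 0.140 0.084 -0.987
  outer loop
   vertex 4.2 5.2 1.0
   vertex 0.1 3.8 0.3
   vertex 1.2 5.5 0.6
  endloop
 endfacet
 facet normal 0.519 -0.847 -0.112
  outer loop
   vertex 5.7 3.9 1.8
   vertex 6.0 3.7 4.7
   vertex 3.5 2.3 3.7
  endloop
 endfacet
 facet normal 0.454 -0.867 -0.205
  outer loop
   vertex 5.7 3.9 1.8
   vertex 3.5 2.3 3.7
   vertex 1.8 2.0 1.2
  endloop
 endfacet
 facet normal 0.660 0.751 -0.016
  outer loop
   vertex 5.7 3.9 1.8
   vertex 4.2 5.2 1.0
   vertex 6.0 3.7 4.7
  endloop
 endfacet
 facet normal 0.269 -0.260 -0.927
  outer loop
   vertex 5.7 3.9 1.8
   vertex 1.8 2.0 1.2
   vertex 4.2 5.2 1.0
  endloop
 endfacet
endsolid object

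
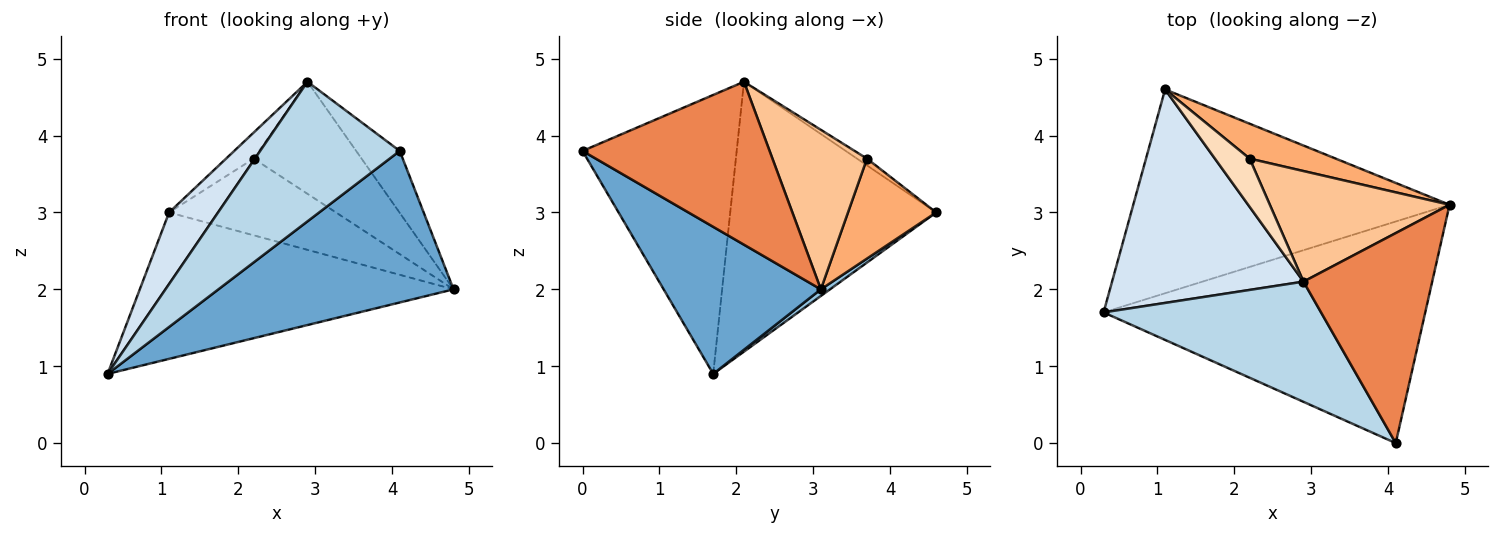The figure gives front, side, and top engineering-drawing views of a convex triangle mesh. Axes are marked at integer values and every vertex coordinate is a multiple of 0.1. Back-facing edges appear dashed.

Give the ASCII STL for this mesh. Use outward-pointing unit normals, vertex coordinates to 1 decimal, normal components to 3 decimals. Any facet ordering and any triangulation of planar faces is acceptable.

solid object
 facet normal 0.353 -0.528 -0.772
  outer loop
   vertex 4.1 0.0 3.8
   vertex 0.3 1.7 0.9
   vertex 4.8 3.1 2.0
  endloop
 endfacet
 facet normal 0.017 0.583 -0.812
  outer loop
   vertex 1.1 4.6 3.0
   vertex 4.8 3.1 2.0
   vertex 0.3 1.7 0.9
  endloop
 endfacet
 facet normal -0.642 -0.581 0.500
  outer loop
   vertex 2.9 2.1 4.7
   vertex 0.3 1.7 0.9
   vertex 4.1 0.0 3.8
  endloop
 endfacet
 facet normal -0.801 -0.190 0.568
  outer loop
   vertex 2.9 2.1 4.7
   vertex 1.1 4.6 3.0
   vertex 0.3 1.7 0.9
  endloop
 endfacet
 facet normal 0.772 0.180 0.610
  outer loop
   vertex 2.9 2.1 4.7
   vertex 4.1 0.0 3.8
   vertex 4.8 3.1 2.0
  endloop
 endfacet
 facet normal 0.433 0.820 0.373
  outer loop
   vertex 2.2 3.7 3.7
   vertex 4.8 3.1 2.0
   vertex 1.1 4.6 3.0
  endloop
 endfacet
 facet normal 0.529 0.604 0.596
  outer loop
   vertex 2.2 3.7 3.7
   vertex 2.9 2.1 4.7
   vertex 4.8 3.1 2.0
  endloop
 endfacet
 facet normal -0.169 0.468 0.867
  outer loop
   vertex 2.2 3.7 3.7
   vertex 1.1 4.6 3.0
   vertex 2.9 2.1 4.7
  endloop
 endfacet
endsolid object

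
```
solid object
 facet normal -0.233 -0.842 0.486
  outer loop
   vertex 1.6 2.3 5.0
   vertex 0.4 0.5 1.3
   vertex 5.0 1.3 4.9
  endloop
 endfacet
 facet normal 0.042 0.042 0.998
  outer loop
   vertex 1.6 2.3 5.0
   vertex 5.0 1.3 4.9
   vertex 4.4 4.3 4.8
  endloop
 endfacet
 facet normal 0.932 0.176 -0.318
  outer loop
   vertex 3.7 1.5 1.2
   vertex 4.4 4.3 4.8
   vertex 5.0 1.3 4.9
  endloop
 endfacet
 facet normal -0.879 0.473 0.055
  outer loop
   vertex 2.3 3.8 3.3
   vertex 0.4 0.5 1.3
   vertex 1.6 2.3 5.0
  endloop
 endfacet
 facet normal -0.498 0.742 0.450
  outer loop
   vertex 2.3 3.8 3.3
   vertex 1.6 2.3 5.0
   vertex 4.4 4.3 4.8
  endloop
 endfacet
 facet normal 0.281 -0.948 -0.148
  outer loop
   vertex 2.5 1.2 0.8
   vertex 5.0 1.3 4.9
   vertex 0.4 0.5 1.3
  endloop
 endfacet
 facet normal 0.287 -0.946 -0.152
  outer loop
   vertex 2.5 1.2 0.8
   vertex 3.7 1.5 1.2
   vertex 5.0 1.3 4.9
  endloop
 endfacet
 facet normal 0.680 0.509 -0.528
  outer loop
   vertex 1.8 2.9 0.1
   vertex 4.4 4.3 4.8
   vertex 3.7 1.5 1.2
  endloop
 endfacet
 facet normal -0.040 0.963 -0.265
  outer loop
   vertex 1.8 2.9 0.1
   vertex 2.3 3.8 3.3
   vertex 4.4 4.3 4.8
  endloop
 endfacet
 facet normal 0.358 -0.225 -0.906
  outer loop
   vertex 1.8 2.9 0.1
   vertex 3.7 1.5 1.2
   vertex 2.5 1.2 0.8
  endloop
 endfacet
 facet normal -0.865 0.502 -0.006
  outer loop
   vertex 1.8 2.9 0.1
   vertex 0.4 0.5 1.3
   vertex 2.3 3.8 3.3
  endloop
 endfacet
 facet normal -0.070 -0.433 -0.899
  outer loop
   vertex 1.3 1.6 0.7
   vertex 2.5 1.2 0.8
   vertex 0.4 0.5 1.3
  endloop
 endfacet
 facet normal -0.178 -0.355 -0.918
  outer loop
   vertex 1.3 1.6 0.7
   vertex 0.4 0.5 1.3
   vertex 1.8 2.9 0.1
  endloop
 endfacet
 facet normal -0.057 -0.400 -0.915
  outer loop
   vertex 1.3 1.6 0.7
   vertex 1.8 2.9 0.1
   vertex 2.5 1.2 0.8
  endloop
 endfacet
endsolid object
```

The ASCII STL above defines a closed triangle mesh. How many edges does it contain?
21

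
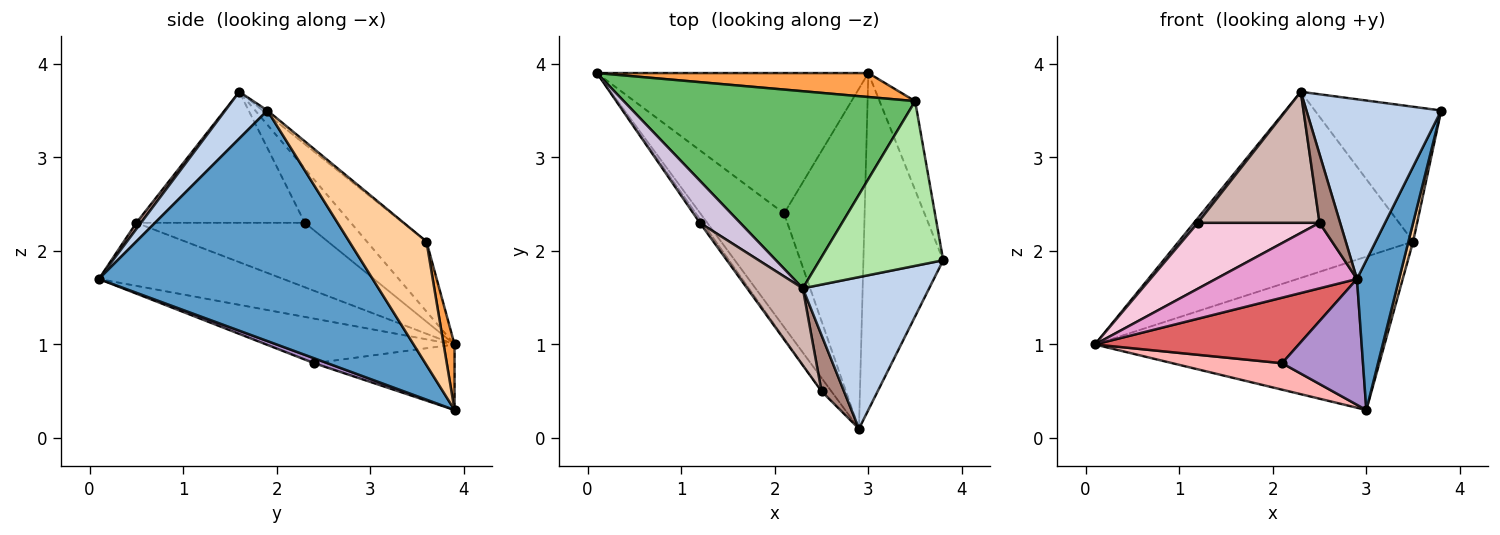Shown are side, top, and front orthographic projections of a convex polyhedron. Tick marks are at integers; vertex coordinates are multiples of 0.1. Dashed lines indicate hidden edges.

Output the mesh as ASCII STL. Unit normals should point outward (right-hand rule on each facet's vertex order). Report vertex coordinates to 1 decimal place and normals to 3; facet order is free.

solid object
 facet normal 0.935 -0.144 -0.324
  outer loop
   vertex 3.0 3.9 0.3
   vertex 3.8 1.9 3.5
   vertex 2.9 0.1 1.7
  endloop
 endfacet
 facet normal 0.232 -0.743 0.627
  outer loop
   vertex 2.3 1.6 3.7
   vertex 2.9 0.1 1.7
   vertex 3.8 1.9 3.5
  endloop
 endfacet
 facet normal 0.037 0.987 0.154
  outer loop
   vertex 3.5 3.6 2.1
   vertex 3.0 3.9 0.3
   vertex 0.1 3.9 1.0
  endloop
 endfacet
 facet normal 0.959 -0.058 -0.276
  outer loop
   vertex 3.5 3.6 2.1
   vertex 3.8 1.9 3.5
   vertex 3.0 3.9 0.3
  endloop
 endfacet
 facet normal -0.172 0.676 0.716
  outer loop
   vertex 3.5 3.6 2.1
   vertex 0.1 3.9 1.0
   vertex 2.3 1.6 3.7
  endloop
 endfacet
 facet normal -0.023 0.633 0.774
  outer loop
   vertex 3.5 3.6 2.1
   vertex 2.3 1.6 3.7
   vertex 3.8 1.9 3.5
  endloop
 endfacet
 facet normal -0.419 -0.454 -0.787
  outer loop
   vertex 2.1 2.4 0.8
   vertex 2.9 0.1 1.7
   vertex 0.1 3.9 1.0
  endloop
 endfacet
 facet normal -0.231 -0.180 -0.956
  outer loop
   vertex 2.1 2.4 0.8
   vertex 0.1 3.9 1.0
   vertex 3.0 3.9 0.3
  endloop
 endfacet
 facet normal 0.057 -0.346 -0.936
  outer loop
   vertex 2.1 2.4 0.8
   vertex 3.0 3.9 0.3
   vertex 2.9 0.1 1.7
  endloop
 endfacet
 facet normal -0.800 -0.066 0.596
  outer loop
   vertex 1.2 2.3 2.3
   vertex 2.3 1.6 3.7
   vertex 0.1 3.9 1.0
  endloop
 endfacet
 facet normal 0.173 -0.762 0.624
  outer loop
   vertex 2.5 0.5 2.3
   vertex 2.9 0.1 1.7
   vertex 2.3 1.6 3.7
  endloop
 endfacet
 facet normal -0.767 -0.554 0.325
  outer loop
   vertex 2.5 0.5 2.3
   vertex 2.3 1.6 3.7
   vertex 1.2 2.3 2.3
  endloop
 endfacet
 facet normal -0.788 -0.603 -0.123
  outer loop
   vertex 2.5 0.5 2.3
   vertex 0.1 3.9 1.0
   vertex 2.9 0.1 1.7
  endloop
 endfacet
 facet normal -0.810 -0.585 -0.035
  outer loop
   vertex 2.5 0.5 2.3
   vertex 1.2 2.3 2.3
   vertex 0.1 3.9 1.0
  endloop
 endfacet
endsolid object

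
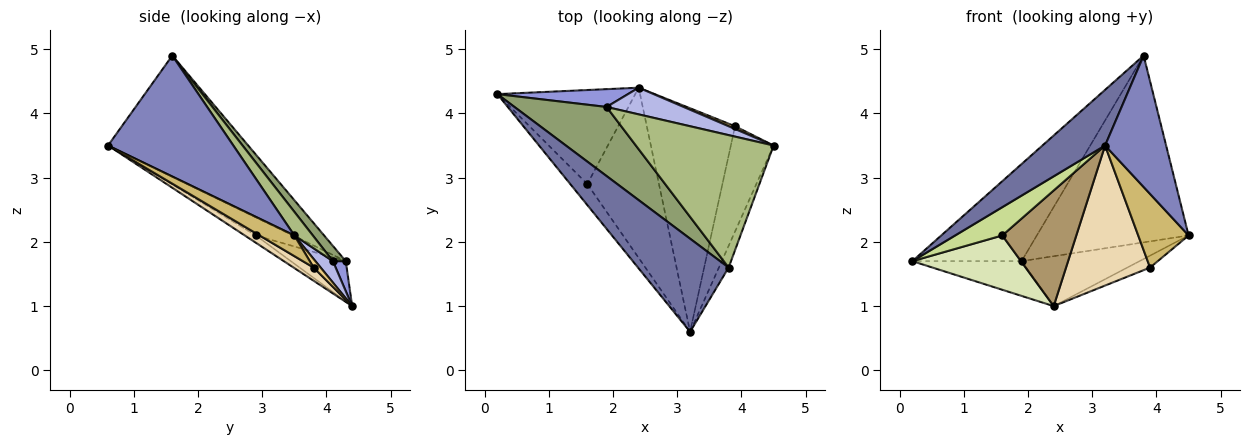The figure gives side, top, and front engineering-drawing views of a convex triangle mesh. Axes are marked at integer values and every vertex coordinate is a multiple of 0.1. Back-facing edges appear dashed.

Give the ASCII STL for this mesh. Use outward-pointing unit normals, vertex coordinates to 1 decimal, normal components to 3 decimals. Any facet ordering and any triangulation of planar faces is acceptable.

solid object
 facet normal -0.754 -0.337 0.564
  outer loop
   vertex 3.8 1.6 4.9
   vertex 0.2 4.3 1.7
   vertex 3.2 0.6 3.5
  endloop
 endfacet
 facet normal 0.897 -0.437 -0.072
  outer loop
   vertex 3.8 1.6 4.9
   vertex 3.2 0.6 3.5
   vertex 4.5 3.5 2.1
  endloop
 endfacet
 facet normal 0.104 0.885 0.454
  outer loop
   vertex 1.9 4.1 1.7
   vertex 2.4 4.4 1.0
   vertex 0.2 4.3 1.7
  endloop
 endfacet
 facet normal 0.130 0.874 0.468
  outer loop
   vertex 1.9 4.1 1.7
   vertex 4.5 3.5 2.1
   vertex 2.4 4.4 1.0
  endloop
 endfacet
 facet normal 0.095 0.811 0.577
  outer loop
   vertex 1.9 4.1 1.7
   vertex 0.2 4.3 1.7
   vertex 3.8 1.6 4.9
  endloop
 endfacet
 facet normal 0.099 0.812 0.576
  outer loop
   vertex 1.9 4.1 1.7
   vertex 3.8 1.6 4.9
   vertex 4.5 3.5 2.1
  endloop
 endfacet
 facet normal -0.535 -0.679 -0.504
  outer loop
   vertex 1.6 2.9 2.1
   vertex 3.2 0.6 3.5
   vertex 0.2 4.3 1.7
  endloop
 endfacet
 facet normal -0.245 -0.485 -0.840
  outer loop
   vertex 1.6 2.9 2.1
   vertex 0.2 4.3 1.7
   vertex 2.4 4.4 1.0
  endloop
 endfacet
 facet normal -0.084 -0.560 -0.824
  outer loop
   vertex 1.6 2.9 2.1
   vertex 2.4 4.4 1.0
   vertex 3.2 0.6 3.5
  endloop
 endfacet
 facet normal 0.368 -0.533 -0.762
  outer loop
   vertex 3.9 3.8 1.6
   vertex 4.5 3.5 2.1
   vertex 3.2 0.6 3.5
  endloop
 endfacet
 facet normal 0.287 0.933 0.215
  outer loop
   vertex 3.9 3.8 1.6
   vertex 2.4 4.4 1.0
   vertex 4.5 3.5 2.1
  endloop
 endfacet
 facet normal 0.126 -0.527 -0.841
  outer loop
   vertex 3.9 3.8 1.6
   vertex 3.2 0.6 3.5
   vertex 2.4 4.4 1.0
  endloop
 endfacet
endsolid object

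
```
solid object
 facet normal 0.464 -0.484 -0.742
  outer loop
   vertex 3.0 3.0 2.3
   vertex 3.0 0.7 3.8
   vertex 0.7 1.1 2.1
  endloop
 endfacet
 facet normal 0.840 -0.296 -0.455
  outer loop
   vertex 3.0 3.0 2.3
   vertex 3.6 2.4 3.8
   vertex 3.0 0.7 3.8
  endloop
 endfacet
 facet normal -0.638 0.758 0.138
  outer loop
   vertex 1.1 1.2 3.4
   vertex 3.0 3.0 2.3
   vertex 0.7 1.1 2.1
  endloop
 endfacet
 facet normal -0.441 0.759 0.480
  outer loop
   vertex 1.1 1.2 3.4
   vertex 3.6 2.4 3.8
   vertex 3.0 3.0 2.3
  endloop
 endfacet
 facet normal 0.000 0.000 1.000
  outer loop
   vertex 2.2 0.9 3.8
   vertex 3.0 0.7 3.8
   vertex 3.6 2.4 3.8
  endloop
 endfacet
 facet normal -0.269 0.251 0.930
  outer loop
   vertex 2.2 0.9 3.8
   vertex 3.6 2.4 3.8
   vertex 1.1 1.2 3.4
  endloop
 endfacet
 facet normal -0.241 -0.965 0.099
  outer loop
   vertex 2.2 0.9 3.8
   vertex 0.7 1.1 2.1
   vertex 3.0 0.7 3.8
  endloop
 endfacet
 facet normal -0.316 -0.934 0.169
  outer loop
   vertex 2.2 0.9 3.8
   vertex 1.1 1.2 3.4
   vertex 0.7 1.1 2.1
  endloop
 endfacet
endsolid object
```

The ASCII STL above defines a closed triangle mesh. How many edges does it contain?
12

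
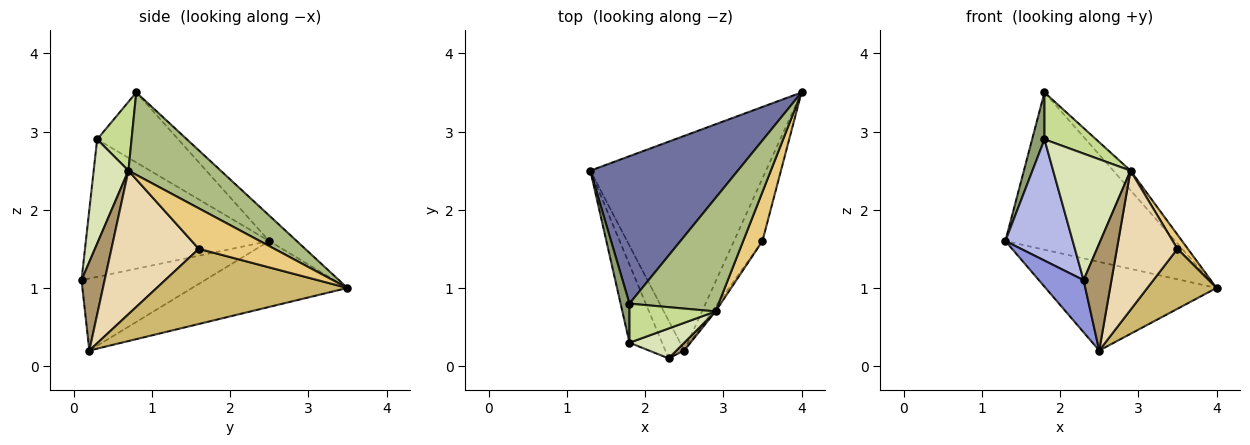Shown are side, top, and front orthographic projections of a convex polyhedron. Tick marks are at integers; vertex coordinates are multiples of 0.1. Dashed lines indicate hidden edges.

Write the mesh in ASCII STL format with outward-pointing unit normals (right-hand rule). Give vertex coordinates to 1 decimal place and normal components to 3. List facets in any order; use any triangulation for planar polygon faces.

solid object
 facet normal -0.117 0.725 0.679
  outer loop
   vertex 1.8 0.8 3.5
   vertex 4.0 3.5 1.0
   vertex 1.3 2.5 1.6
  endloop
 endfacet
 facet normal -0.328 0.361 -0.873
  outer loop
   vertex 2.5 0.2 0.2
   vertex 1.3 2.5 1.6
   vertex 4.0 3.5 1.0
  endloop
 endfacet
 facet normal -0.913 -0.330 -0.240
  outer loop
   vertex 2.5 0.2 0.2
   vertex 2.3 0.1 1.1
   vertex 1.3 2.5 1.6
  endloop
 endfacet
 facet normal -0.916 -0.337 -0.217
  outer loop
   vertex 1.8 0.3 2.9
   vertex 1.3 2.5 1.6
   vertex 2.3 0.1 1.1
  endloop
 endfacet
 facet normal -0.981 -0.149 0.124
  outer loop
   vertex 1.8 0.3 2.9
   vertex 1.8 0.8 3.5
   vertex 1.3 2.5 1.6
  endloop
 endfacet
 facet normal 0.674 0.126 0.728
  outer loop
   vertex 2.9 0.7 2.5
   vertex 4.0 3.5 1.0
   vertex 1.8 0.8 3.5
  endloop
 endfacet
 facet normal 0.456 -0.684 0.570
  outer loop
   vertex 2.9 0.7 2.5
   vertex 1.8 0.8 3.5
   vertex 1.8 0.3 2.9
  endloop
 endfacet
 facet normal 0.401 -0.892 0.210
  outer loop
   vertex 2.9 0.7 2.5
   vertex 1.8 0.3 2.9
   vertex 2.3 0.1 1.1
  endloop
 endfacet
 facet normal 0.637 -0.769 0.056
  outer loop
   vertex 2.9 0.7 2.5
   vertex 2.3 0.1 1.1
   vertex 2.5 0.2 0.2
  endloop
 endfacet
 facet normal 0.886 -0.321 -0.335
  outer loop
   vertex 3.5 1.6 1.5
   vertex 2.5 0.2 0.2
   vertex 4.0 3.5 1.0
  endloop
 endfacet
 facet normal 0.896 -0.124 0.426
  outer loop
   vertex 3.5 1.6 1.5
   vertex 4.0 3.5 1.0
   vertex 2.9 0.7 2.5
  endloop
 endfacet
 facet normal 0.822 -0.569 -0.019
  outer loop
   vertex 3.5 1.6 1.5
   vertex 2.9 0.7 2.5
   vertex 2.5 0.2 0.2
  endloop
 endfacet
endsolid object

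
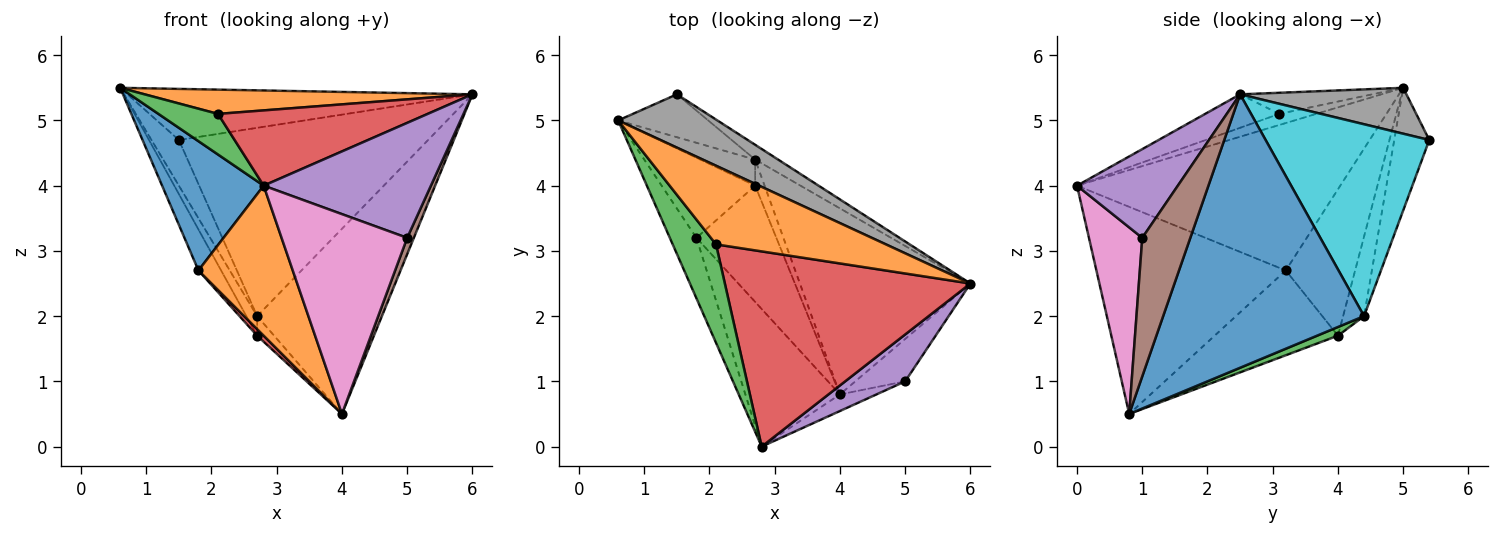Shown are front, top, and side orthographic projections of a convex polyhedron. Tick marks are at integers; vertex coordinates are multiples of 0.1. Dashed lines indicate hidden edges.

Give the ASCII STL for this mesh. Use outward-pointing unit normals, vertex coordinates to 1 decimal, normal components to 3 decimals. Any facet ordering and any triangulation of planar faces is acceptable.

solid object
 facet normal 0.751 0.466 -0.468
  outer loop
   vertex 2.7 4.4 2.0
   vertex 6.0 2.5 5.4
   vertex 4.0 0.8 0.5
  endloop
 endfacet
 facet normal -0.118 -0.293 0.949
  outer loop
   vertex 2.1 3.1 5.1
   vertex 6.0 2.5 5.4
   vertex 0.6 5.0 5.5
  endloop
 endfacet
 facet normal -0.230 -0.371 0.900
  outer loop
   vertex 2.1 3.1 5.1
   vertex 0.6 5.0 5.5
   vertex 2.8 0.0 4.0
  endloop
 endfacet
 facet normal -0.126 -0.357 0.926
  outer loop
   vertex 2.1 3.1 5.1
   vertex 2.8 0.0 4.0
   vertex 6.0 2.5 5.4
  endloop
 endfacet
 facet normal 0.487 -0.809 0.330
  outer loop
   vertex 5.0 1.0 3.2
   vertex 6.0 2.5 5.4
   vertex 2.8 0.0 4.0
  endloop
 endfacet
 facet normal 0.933 -0.129 -0.336
  outer loop
   vertex 5.0 1.0 3.2
   vertex 4.0 0.8 0.5
   vertex 6.0 2.5 5.4
  endloop
 endfacet
 facet normal 0.389 -0.918 -0.076
  outer loop
   vertex 5.0 1.0 3.2
   vertex 2.8 0.0 4.0
   vertex 4.0 0.8 0.5
  endloop
 endfacet
 facet normal 0.317 0.657 0.685
  outer loop
   vertex 1.5 5.4 4.7
   vertex 0.6 5.0 5.5
   vertex 6.0 2.5 5.4
  endloop
 endfacet
 facet normal -0.682 0.533 -0.501
  outer loop
   vertex 1.5 5.4 4.7
   vertex 2.7 4.4 2.0
   vertex 0.6 5.0 5.5
  endloop
 endfacet
 facet normal 0.548 0.834 -0.065
  outer loop
   vertex 1.5 5.4 4.7
   vertex 6.0 2.5 5.4
   vertex 2.7 4.4 2.0
  endloop
 endfacet
 facet normal -0.920 -0.355 -0.166
  outer loop
   vertex 1.8 3.2 2.7
   vertex 2.8 0.0 4.0
   vertex 0.6 5.0 5.5
  endloop
 endfacet
 facet normal -0.829 -0.413 -0.378
  outer loop
   vertex 1.8 3.2 2.7
   vertex 4.0 0.8 0.5
   vertex 2.8 0.0 4.0
  endloop
 endfacet
 facet normal 0.594 0.483 -0.644
  outer loop
   vertex 2.7 4.0 1.7
   vertex 2.7 4.4 2.0
   vertex 4.0 0.8 0.5
  endloop
 endfacet
 facet normal -0.727 -0.038 -0.685
  outer loop
   vertex 2.7 4.0 1.7
   vertex 4.0 0.8 0.5
   vertex 1.8 3.2 2.7
  endloop
 endfacet
 facet normal -0.758 0.391 -0.522
  outer loop
   vertex 2.7 4.0 1.7
   vertex 0.6 5.0 5.5
   vertex 2.7 4.4 2.0
  endloop
 endfacet
 facet normal -0.813 0.265 -0.519
  outer loop
   vertex 2.7 4.0 1.7
   vertex 1.8 3.2 2.7
   vertex 0.6 5.0 5.5
  endloop
 endfacet
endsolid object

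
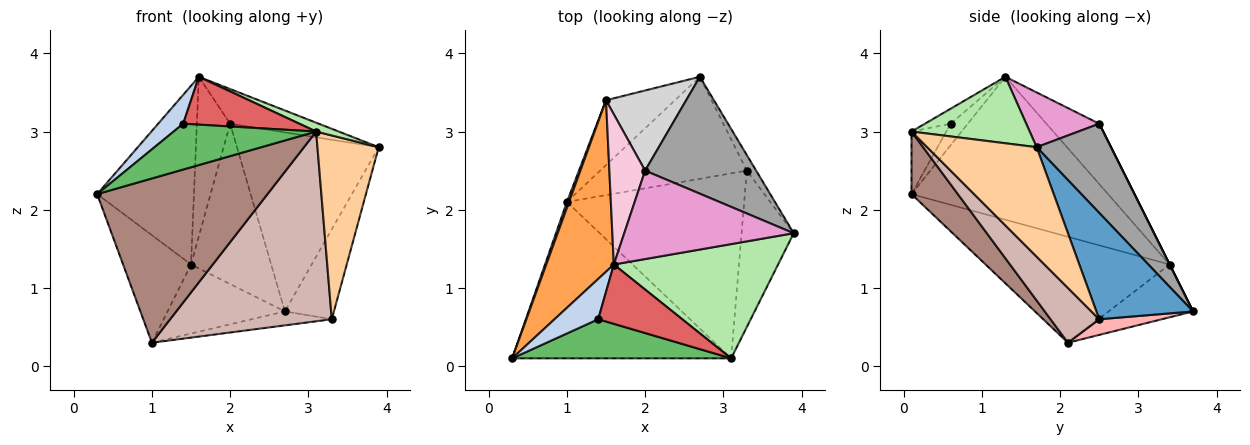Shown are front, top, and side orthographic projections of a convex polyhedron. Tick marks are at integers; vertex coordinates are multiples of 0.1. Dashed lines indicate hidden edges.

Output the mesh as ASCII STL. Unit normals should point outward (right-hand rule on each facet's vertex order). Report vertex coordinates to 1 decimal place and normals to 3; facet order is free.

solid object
 facet normal 0.889 0.451 -0.078
  outer loop
   vertex 3.3 2.5 0.6
   vertex 2.7 3.7 0.7
   vertex 3.9 1.7 2.8
  endloop
 endfacet
 facet normal -0.372 -0.541 0.755
  outer loop
   vertex 1.4 0.6 3.1
   vertex 1.6 1.3 3.7
   vertex 0.3 0.1 2.2
  endloop
 endfacet
 facet normal -0.826 0.407 0.390
  outer loop
   vertex 1.5 3.4 1.3
   vertex 0.3 0.1 2.2
   vertex 1.6 1.3 3.7
  endloop
 endfacet
 facet normal 0.806 -0.451 -0.384
  outer loop
   vertex 3.1 0.1 3.0
   vertex 3.3 2.5 0.6
   vertex 3.9 1.7 2.8
  endloop
 endfacet
 facet normal -0.182 -0.748 0.638
  outer loop
   vertex 3.1 0.1 3.0
   vertex 1.4 0.6 3.1
   vertex 0.3 0.1 2.2
  endloop
 endfacet
 facet normal 0.374 -0.072 0.925
  outer loop
   vertex 3.1 0.1 3.0
   vertex 3.9 1.7 2.8
   vertex 1.6 1.3 3.7
  endloop
 endfacet
 facet normal -0.137 -0.622 0.771
  outer loop
   vertex 3.1 0.1 3.0
   vertex 1.6 1.3 3.7
   vertex 1.4 0.6 3.1
  endloop
 endfacet
 facet normal 0.105 0.135 -0.985
  outer loop
   vertex 1.0 2.1 0.3
   vertex 2.7 3.7 0.7
   vertex 3.3 2.5 0.6
  endloop
 endfacet
 facet normal -0.938 0.346 0.019
  outer loop
   vertex 1.0 2.1 0.3
   vertex 0.3 0.1 2.2
   vertex 1.5 3.4 1.3
  endloop
 endfacet
 facet normal -0.465 0.645 -0.607
  outer loop
   vertex 1.0 2.1 0.3
   vertex 1.5 3.4 1.3
   vertex 2.7 3.7 0.7
  endloop
 endfacet
 facet normal 0.193 -0.710 -0.677
  outer loop
   vertex 1.0 2.1 0.3
   vertex 3.1 0.1 3.0
   vertex 0.3 0.1 2.2
  endloop
 endfacet
 facet normal 0.211 -0.700 -0.682
  outer loop
   vertex 1.0 2.1 0.3
   vertex 3.3 2.5 0.6
   vertex 3.1 0.1 3.0
  endloop
 endfacet
 facet normal 0.288 0.350 0.891
  outer loop
   vertex 2.0 2.5 3.1
   vertex 1.6 1.3 3.7
   vertex 3.9 1.7 2.8
  endloop
 endfacet
 facet normal -0.756 0.476 0.448
  outer loop
   vertex 2.0 2.5 3.1
   vertex 1.5 3.4 1.3
   vertex 1.6 1.3 3.7
  endloop
 endfacet
 facet normal 0.402 0.767 0.501
  outer loop
   vertex 2.0 2.5 3.1
   vertex 3.9 1.7 2.8
   vertex 2.7 3.7 0.7
  endloop
 endfacet
 facet normal 0.000 0.894 0.447
  outer loop
   vertex 2.0 2.5 3.1
   vertex 2.7 3.7 0.7
   vertex 1.5 3.4 1.3
  endloop
 endfacet
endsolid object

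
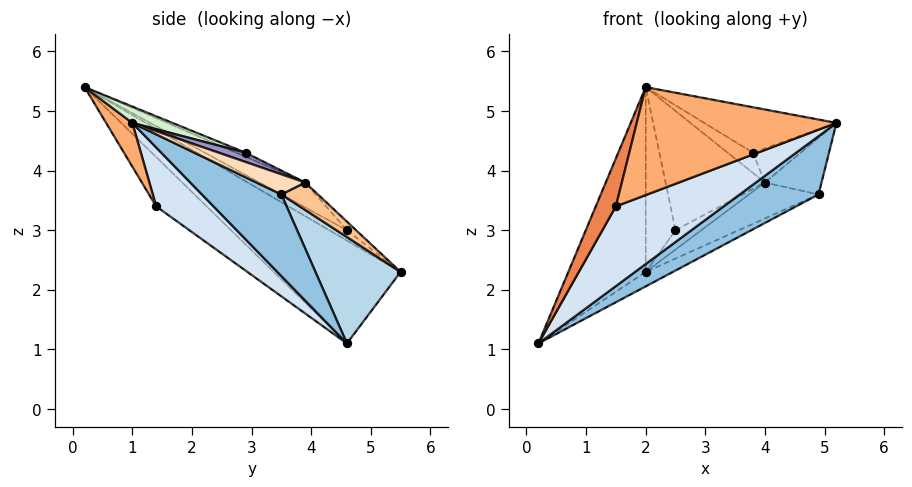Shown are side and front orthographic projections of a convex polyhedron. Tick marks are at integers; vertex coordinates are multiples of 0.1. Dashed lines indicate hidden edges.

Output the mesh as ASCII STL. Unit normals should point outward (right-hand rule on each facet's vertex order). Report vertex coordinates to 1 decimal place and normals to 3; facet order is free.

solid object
 facet normal -0.638 0.389 0.665
  outer loop
   vertex 2.0 5.5 2.3
   vertex 0.2 4.6 1.1
   vertex 2.0 0.2 5.4
  endloop
 endfacet
 facet normal 0.369 -0.366 -0.854
  outer loop
   vertex 4.9 3.5 3.6
   vertex 5.2 1.0 4.8
   vertex 0.2 4.6 1.1
  endloop
 endfacet
 facet normal 0.492 0.157 -0.856
  outer loop
   vertex 4.9 3.5 3.6
   vertex 0.2 4.6 1.1
   vertex 2.0 5.5 2.3
  endloop
 endfacet
 facet normal 0.261 -0.491 -0.831
  outer loop
   vertex 1.5 1.4 3.4
   vertex 0.2 4.6 1.1
   vertex 5.2 1.0 4.8
  endloop
 endfacet
 facet normal -0.929 -0.370 0.010
  outer loop
   vertex 1.5 1.4 3.4
   vertex 2.0 0.2 5.4
   vertex 0.2 4.6 1.1
  endloop
 endfacet
 facet normal 0.110 -0.840 -0.531
  outer loop
   vertex 1.5 1.4 3.4
   vertex 5.2 1.0 4.8
   vertex 2.0 0.2 5.4
  endloop
 endfacet
 facet normal 0.443 0.842 0.308
  outer loop
   vertex 4.0 3.9 3.8
   vertex 4.9 3.5 3.6
   vertex 2.0 5.5 2.3
  endloop
 endfacet
 facet normal 0.376 0.437 0.817
  outer loop
   vertex 4.0 3.9 3.8
   vertex 5.2 1.0 4.8
   vertex 4.9 3.5 3.6
  endloop
 endfacet
 facet normal -0.287 0.484 0.827
  outer loop
   vertex 2.5 4.6 3.0
   vertex 2.0 5.5 2.3
   vertex 2.0 0.2 5.4
  endloop
 endfacet
 facet normal -0.224 0.486 0.845
  outer loop
   vertex 2.5 4.6 3.0
   vertex 2.0 0.2 5.4
   vertex 4.0 3.9 3.8
  endloop
 endfacet
 facet normal -0.189 0.535 0.823
  outer loop
   vertex 2.5 4.6 3.0
   vertex 4.0 3.9 3.8
   vertex 2.0 5.5 2.3
  endloop
 endfacet
 facet normal 0.097 0.319 0.943
  outer loop
   vertex 3.8 2.9 4.3
   vertex 2.0 0.2 5.4
   vertex 5.2 1.0 4.8
  endloop
 endfacet
 facet normal 0.225 0.399 0.889
  outer loop
   vertex 3.8 2.9 4.3
   vertex 5.2 1.0 4.8
   vertex 4.0 3.9 3.8
  endloop
 endfacet
 facet normal -0.172 0.468 0.867
  outer loop
   vertex 3.8 2.9 4.3
   vertex 4.0 3.9 3.8
   vertex 2.0 0.2 5.4
  endloop
 endfacet
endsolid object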